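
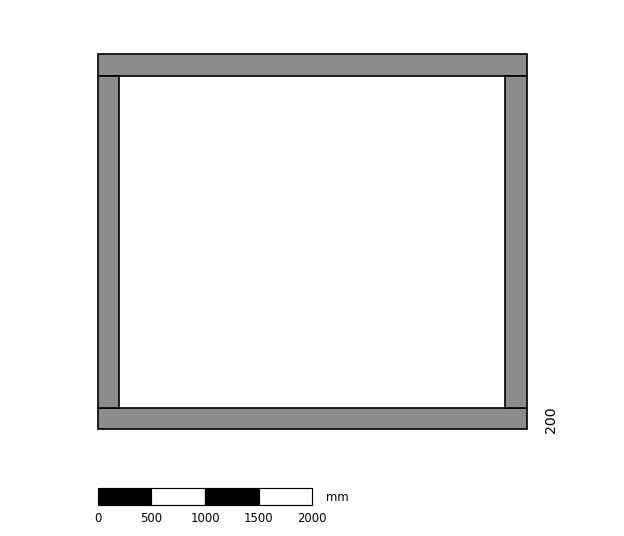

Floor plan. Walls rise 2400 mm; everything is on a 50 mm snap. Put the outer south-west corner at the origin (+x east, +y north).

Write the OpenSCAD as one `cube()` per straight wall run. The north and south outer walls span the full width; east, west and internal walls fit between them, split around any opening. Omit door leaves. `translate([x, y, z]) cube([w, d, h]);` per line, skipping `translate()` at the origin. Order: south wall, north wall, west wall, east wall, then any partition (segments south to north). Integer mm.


cube([4000, 200, 2400]);
translate([0, 3300, 0]) cube([4000, 200, 2400]);
translate([0, 200, 0]) cube([200, 3100, 2400]);
translate([3800, 200, 0]) cube([200, 3100, 2400]);


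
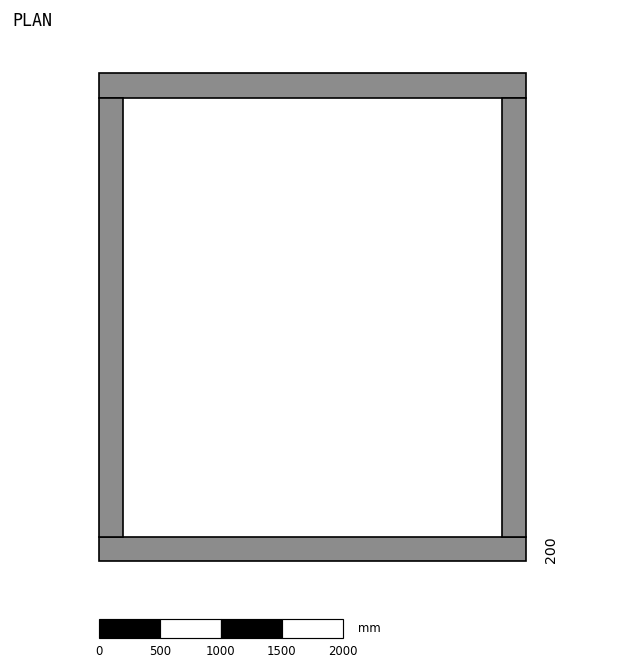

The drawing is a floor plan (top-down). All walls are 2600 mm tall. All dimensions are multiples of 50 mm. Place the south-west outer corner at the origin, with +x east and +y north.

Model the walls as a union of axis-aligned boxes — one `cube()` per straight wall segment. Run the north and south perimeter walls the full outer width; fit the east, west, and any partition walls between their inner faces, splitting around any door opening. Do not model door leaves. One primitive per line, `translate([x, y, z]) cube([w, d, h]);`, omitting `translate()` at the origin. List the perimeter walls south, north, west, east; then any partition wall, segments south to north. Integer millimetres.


cube([3500, 200, 2600]);
translate([0, 3800, 0]) cube([3500, 200, 2600]);
translate([0, 200, 0]) cube([200, 3600, 2600]);
translate([3300, 200, 0]) cube([200, 3600, 2600]);


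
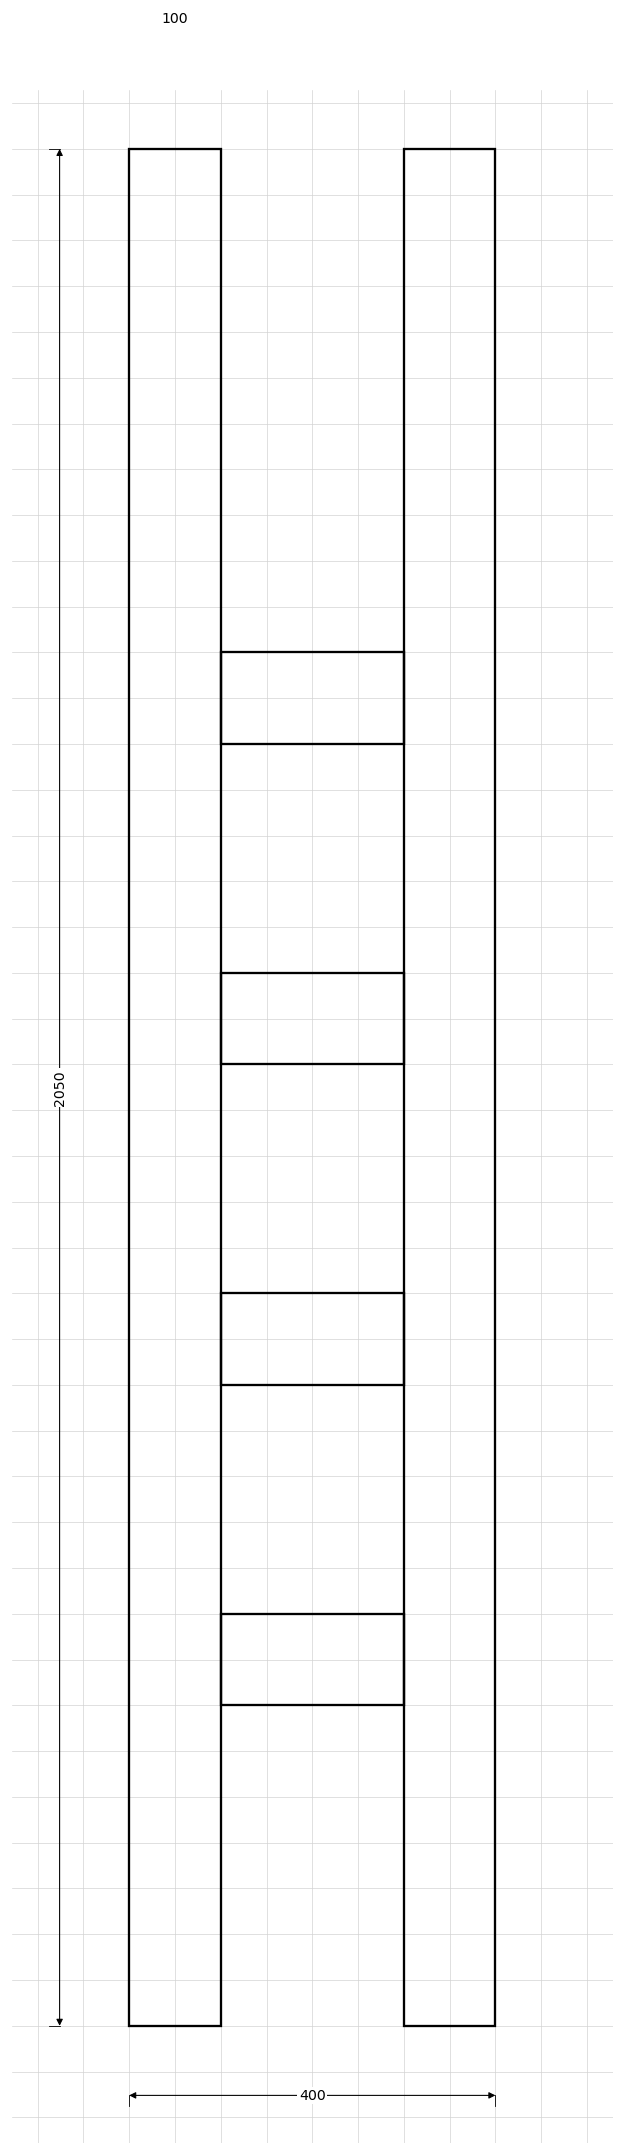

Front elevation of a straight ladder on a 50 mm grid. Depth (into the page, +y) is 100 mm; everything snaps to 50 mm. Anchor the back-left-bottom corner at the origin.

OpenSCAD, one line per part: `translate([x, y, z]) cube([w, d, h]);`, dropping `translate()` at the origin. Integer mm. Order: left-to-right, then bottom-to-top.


cube([100, 100, 2050]);
translate([100, 0, 350]) cube([200, 100, 100]);
translate([100, 0, 700]) cube([200, 100, 100]);
translate([100, 0, 1050]) cube([200, 100, 100]);
translate([100, 0, 1400]) cube([200, 100, 100]);
translate([300, 0, 0]) cube([100, 100, 2050]);


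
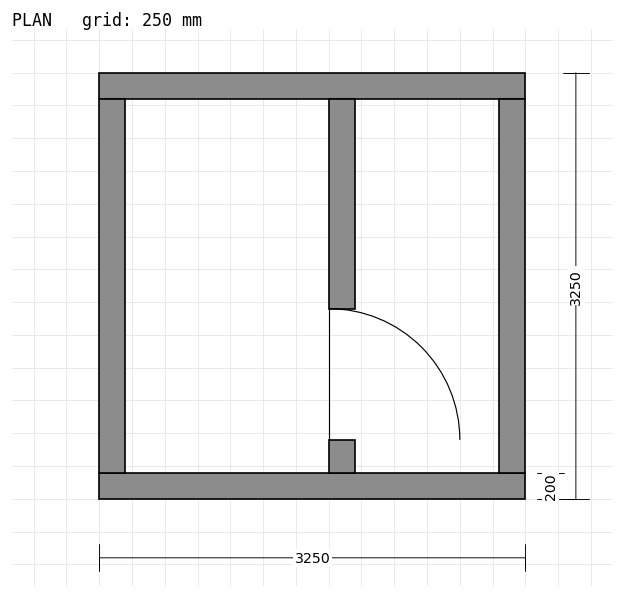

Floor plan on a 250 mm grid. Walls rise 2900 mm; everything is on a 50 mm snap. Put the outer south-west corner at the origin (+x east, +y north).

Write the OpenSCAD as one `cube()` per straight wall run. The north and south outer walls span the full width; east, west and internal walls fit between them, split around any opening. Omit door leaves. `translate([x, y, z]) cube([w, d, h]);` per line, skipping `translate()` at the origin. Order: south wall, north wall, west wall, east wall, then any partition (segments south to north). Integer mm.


cube([3250, 200, 2900]);
translate([0, 3050, 0]) cube([3250, 200, 2900]);
translate([0, 200, 0]) cube([200, 2850, 2900]);
translate([3050, 200, 0]) cube([200, 2850, 2900]);
translate([1750, 200, 0]) cube([200, 250, 2900]);
translate([1750, 1450, 0]) cube([200, 1600, 2900]);


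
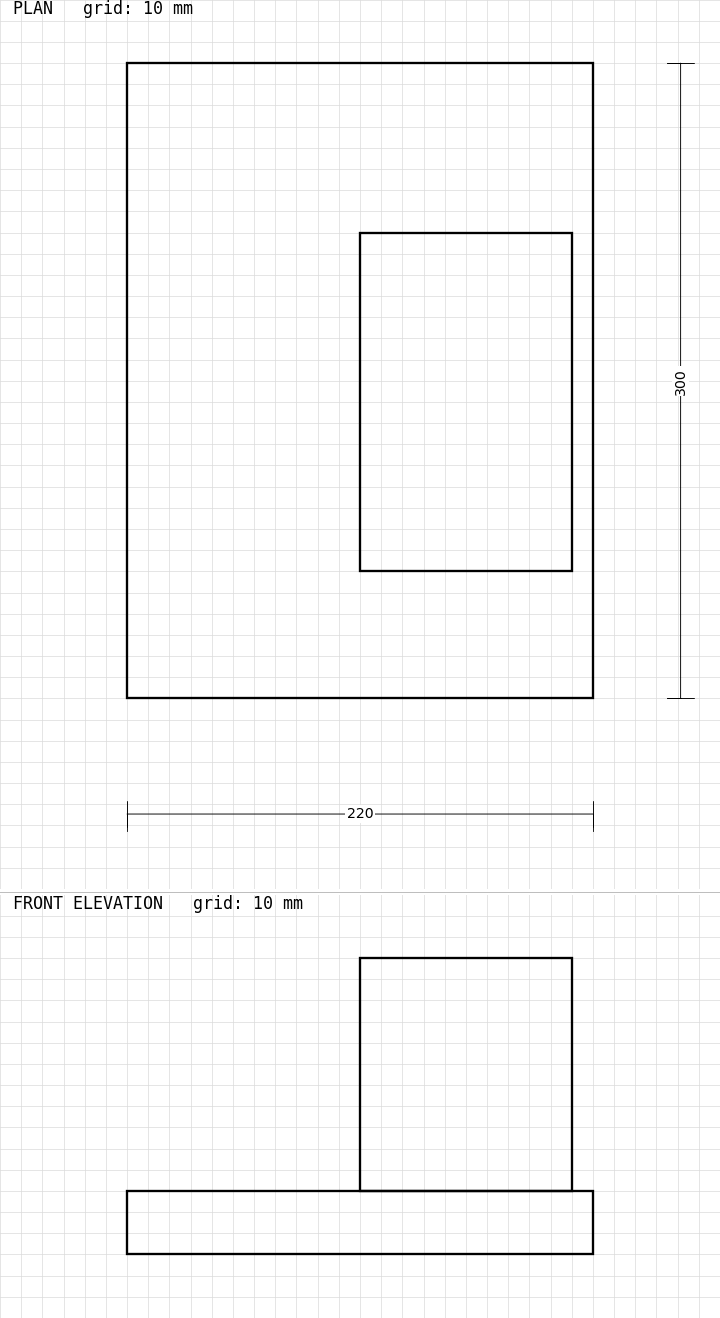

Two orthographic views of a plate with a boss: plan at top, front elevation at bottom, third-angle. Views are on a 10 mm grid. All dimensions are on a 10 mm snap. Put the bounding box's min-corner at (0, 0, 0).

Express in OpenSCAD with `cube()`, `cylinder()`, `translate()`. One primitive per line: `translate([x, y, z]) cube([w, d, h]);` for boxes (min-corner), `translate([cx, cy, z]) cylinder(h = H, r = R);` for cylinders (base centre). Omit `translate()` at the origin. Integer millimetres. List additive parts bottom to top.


cube([220, 300, 30]);
translate([110, 60, 30]) cube([100, 160, 110]);


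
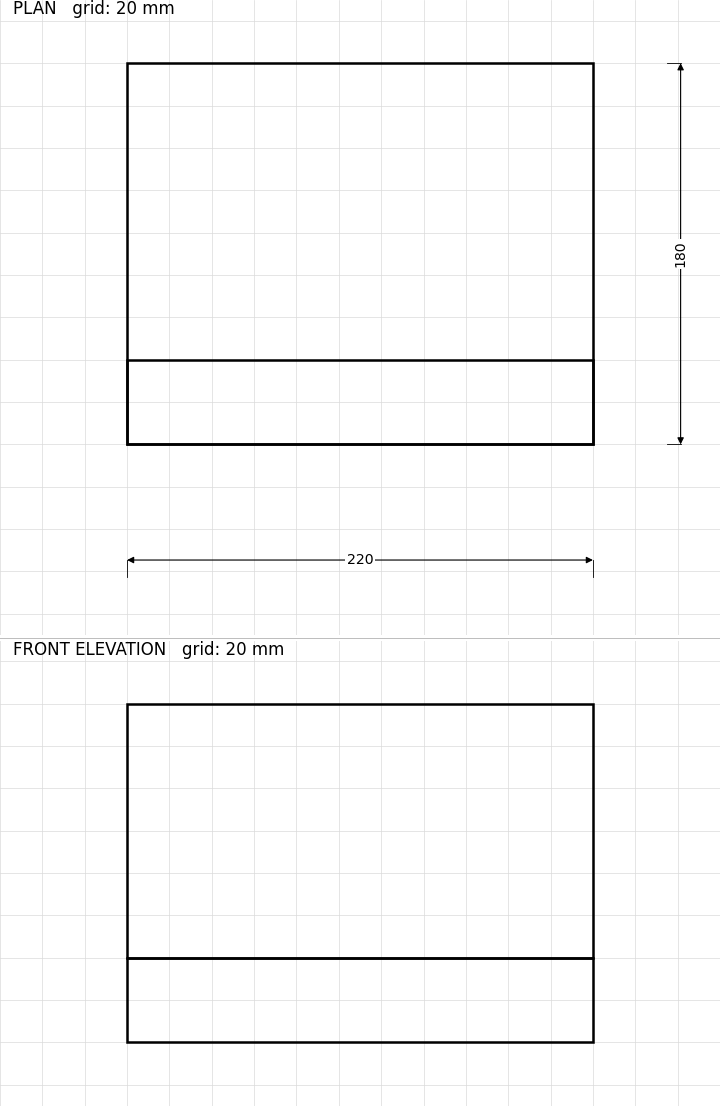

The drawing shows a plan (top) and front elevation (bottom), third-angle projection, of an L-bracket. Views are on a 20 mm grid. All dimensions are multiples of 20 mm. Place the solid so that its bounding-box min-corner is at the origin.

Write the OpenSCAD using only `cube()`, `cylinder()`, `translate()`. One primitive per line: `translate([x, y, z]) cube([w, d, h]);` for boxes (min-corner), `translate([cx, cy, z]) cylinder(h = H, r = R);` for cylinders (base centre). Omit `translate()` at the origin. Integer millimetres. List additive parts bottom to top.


cube([220, 180, 40]);
translate([0, 0, 40]) cube([220, 40, 120]);


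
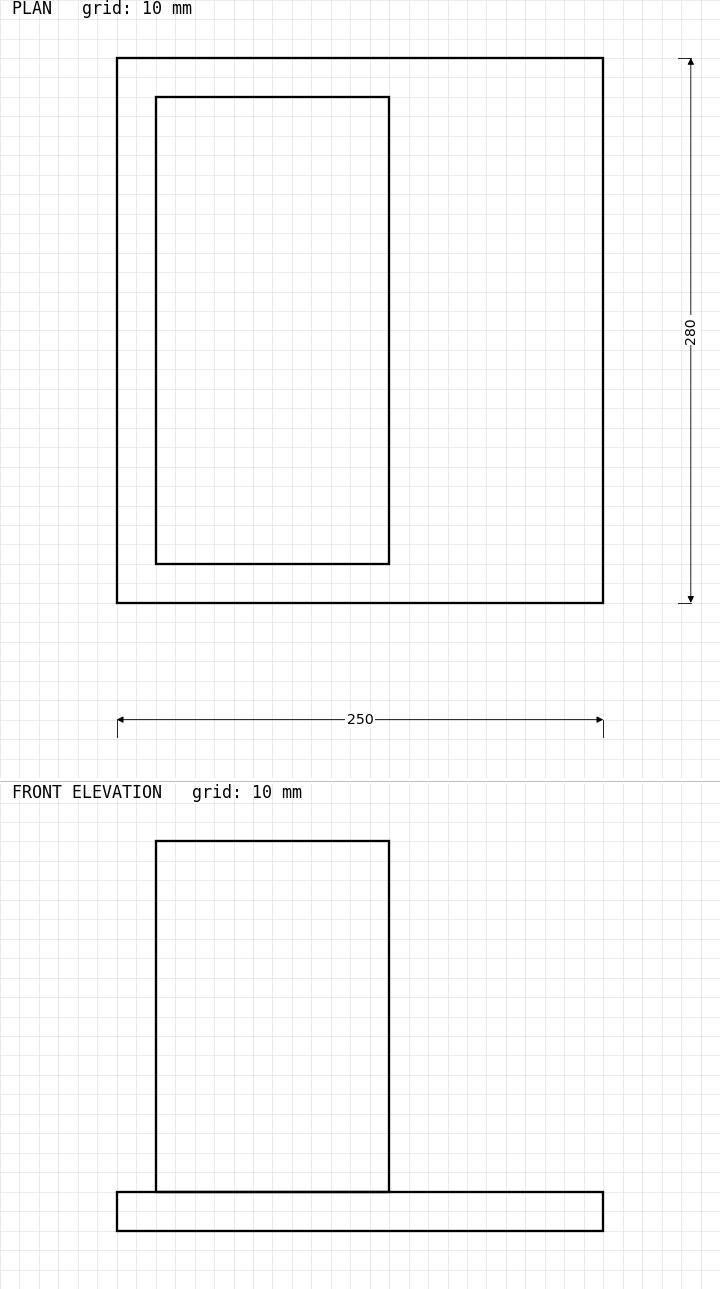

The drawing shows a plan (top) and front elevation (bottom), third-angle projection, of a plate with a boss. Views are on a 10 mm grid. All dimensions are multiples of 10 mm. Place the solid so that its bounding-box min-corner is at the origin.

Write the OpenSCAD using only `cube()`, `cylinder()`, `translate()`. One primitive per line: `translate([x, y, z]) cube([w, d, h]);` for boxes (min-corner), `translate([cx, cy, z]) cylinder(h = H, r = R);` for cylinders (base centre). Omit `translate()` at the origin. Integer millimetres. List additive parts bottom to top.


cube([250, 280, 20]);
translate([20, 20, 20]) cube([120, 240, 180]);


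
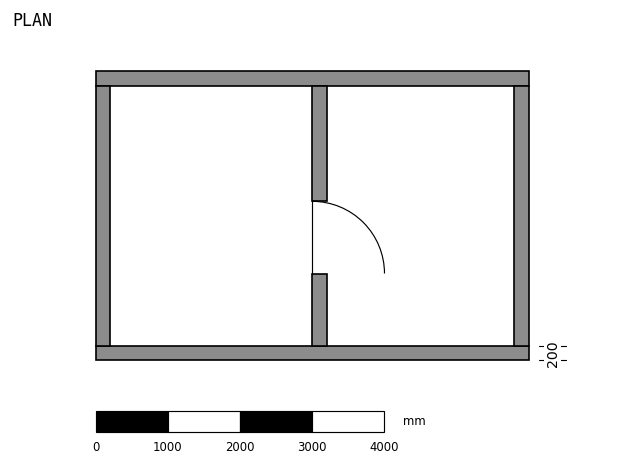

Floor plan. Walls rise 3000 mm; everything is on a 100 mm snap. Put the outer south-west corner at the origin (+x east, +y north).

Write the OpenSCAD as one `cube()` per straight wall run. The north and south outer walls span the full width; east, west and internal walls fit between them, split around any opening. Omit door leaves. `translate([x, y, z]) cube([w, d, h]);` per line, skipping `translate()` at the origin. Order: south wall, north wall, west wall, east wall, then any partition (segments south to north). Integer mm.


cube([6000, 200, 3000]);
translate([0, 3800, 0]) cube([6000, 200, 3000]);
translate([0, 200, 0]) cube([200, 3600, 3000]);
translate([5800, 200, 0]) cube([200, 3600, 3000]);
translate([3000, 200, 0]) cube([200, 1000, 3000]);
translate([3000, 2200, 0]) cube([200, 1600, 3000]);


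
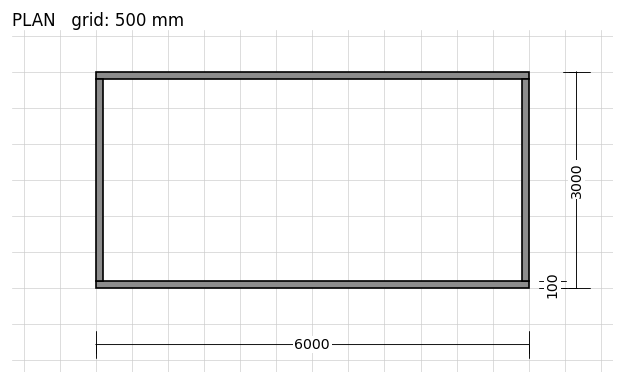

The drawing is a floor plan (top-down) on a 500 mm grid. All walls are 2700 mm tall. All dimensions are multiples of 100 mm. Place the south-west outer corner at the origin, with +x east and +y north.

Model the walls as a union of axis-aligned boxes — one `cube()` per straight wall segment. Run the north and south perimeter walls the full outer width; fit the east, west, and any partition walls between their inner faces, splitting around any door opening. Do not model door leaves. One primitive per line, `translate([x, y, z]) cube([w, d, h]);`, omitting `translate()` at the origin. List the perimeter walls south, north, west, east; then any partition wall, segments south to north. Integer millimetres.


cube([6000, 100, 2700]);
translate([0, 2900, 0]) cube([6000, 100, 2700]);
translate([0, 100, 0]) cube([100, 2800, 2700]);
translate([5900, 100, 0]) cube([100, 2800, 2700]);


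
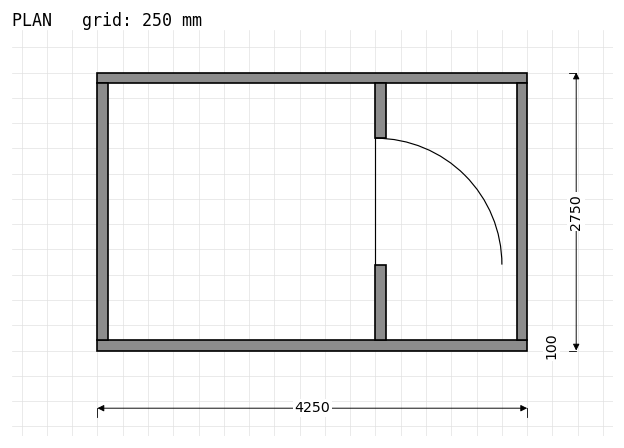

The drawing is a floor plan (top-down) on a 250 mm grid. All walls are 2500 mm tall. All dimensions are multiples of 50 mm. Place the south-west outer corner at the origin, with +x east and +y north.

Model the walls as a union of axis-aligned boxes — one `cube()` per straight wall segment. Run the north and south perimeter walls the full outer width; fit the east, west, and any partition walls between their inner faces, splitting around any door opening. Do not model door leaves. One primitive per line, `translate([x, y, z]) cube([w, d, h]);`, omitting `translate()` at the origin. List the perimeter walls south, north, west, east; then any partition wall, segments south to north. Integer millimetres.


cube([4250, 100, 2500]);
translate([0, 2650, 0]) cube([4250, 100, 2500]);
translate([0, 100, 0]) cube([100, 2550, 2500]);
translate([4150, 100, 0]) cube([100, 2550, 2500]);
translate([2750, 100, 0]) cube([100, 750, 2500]);
translate([2750, 2100, 0]) cube([100, 550, 2500]);


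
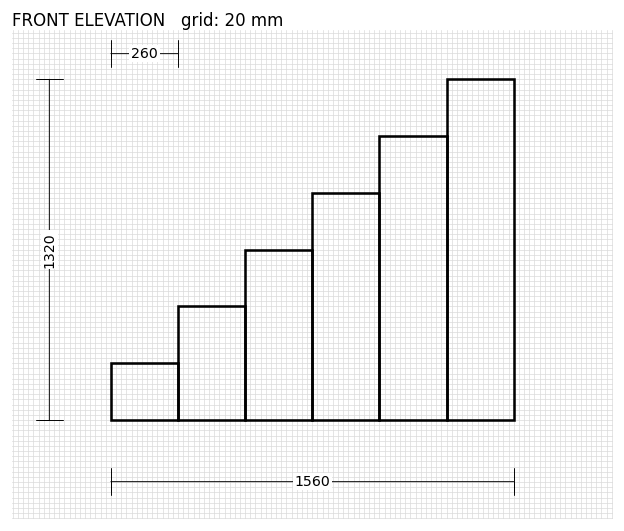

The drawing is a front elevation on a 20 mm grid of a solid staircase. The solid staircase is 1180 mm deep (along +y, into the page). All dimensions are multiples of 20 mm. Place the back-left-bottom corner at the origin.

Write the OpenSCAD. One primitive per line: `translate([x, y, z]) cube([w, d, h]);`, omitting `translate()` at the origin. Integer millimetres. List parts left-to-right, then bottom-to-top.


cube([260, 1180, 220]);
translate([260, 0, 0]) cube([260, 1180, 440]);
translate([520, 0, 0]) cube([260, 1180, 660]);
translate([780, 0, 0]) cube([260, 1180, 880]);
translate([1040, 0, 0]) cube([260, 1180, 1100]);
translate([1300, 0, 0]) cube([260, 1180, 1320]);


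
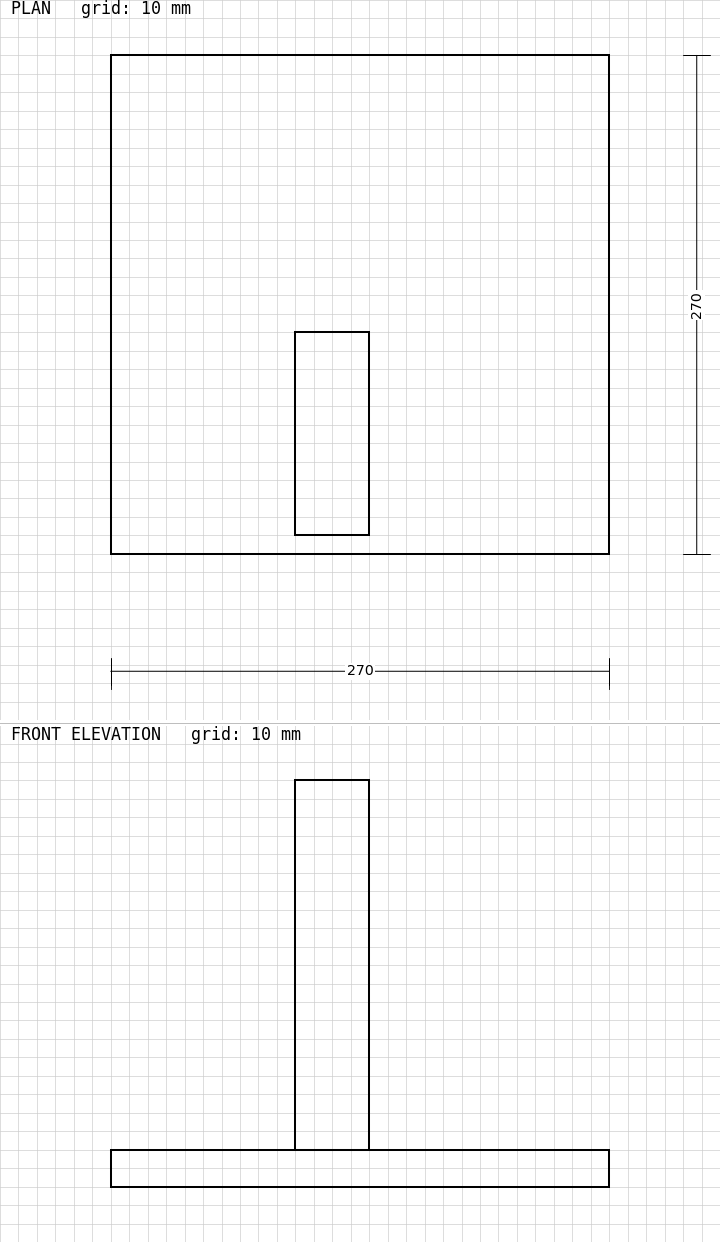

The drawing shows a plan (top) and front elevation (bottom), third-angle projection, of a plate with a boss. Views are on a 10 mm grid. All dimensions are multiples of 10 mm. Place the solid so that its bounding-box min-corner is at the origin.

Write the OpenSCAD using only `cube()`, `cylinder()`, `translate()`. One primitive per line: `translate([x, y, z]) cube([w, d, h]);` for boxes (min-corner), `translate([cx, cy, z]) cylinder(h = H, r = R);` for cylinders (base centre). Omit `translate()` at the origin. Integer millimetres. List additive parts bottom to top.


cube([270, 270, 20]);
translate([100, 10, 20]) cube([40, 110, 200]);


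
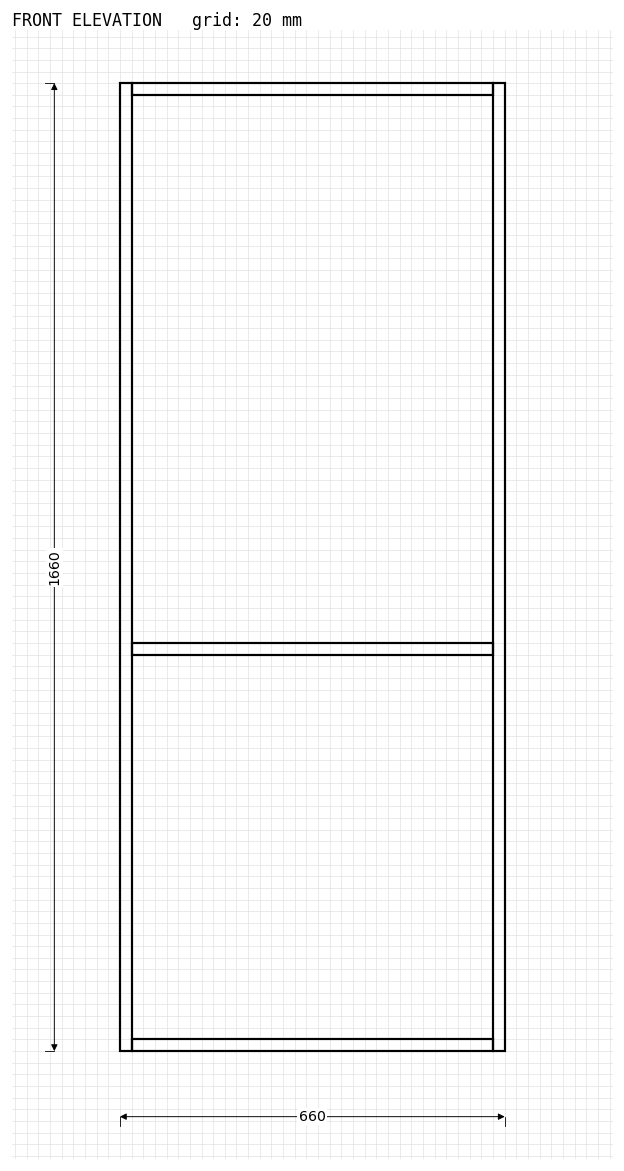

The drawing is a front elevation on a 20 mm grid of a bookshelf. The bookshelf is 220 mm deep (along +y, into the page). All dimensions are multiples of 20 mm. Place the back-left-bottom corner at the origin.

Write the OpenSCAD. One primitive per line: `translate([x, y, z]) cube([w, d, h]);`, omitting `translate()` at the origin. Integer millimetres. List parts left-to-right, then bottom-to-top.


cube([20, 220, 1660]);
translate([20, 0, 0]) cube([620, 220, 20]);
translate([20, 0, 680]) cube([620, 220, 20]);
translate([20, 0, 1640]) cube([620, 220, 20]);
translate([640, 0, 0]) cube([20, 220, 1660]);


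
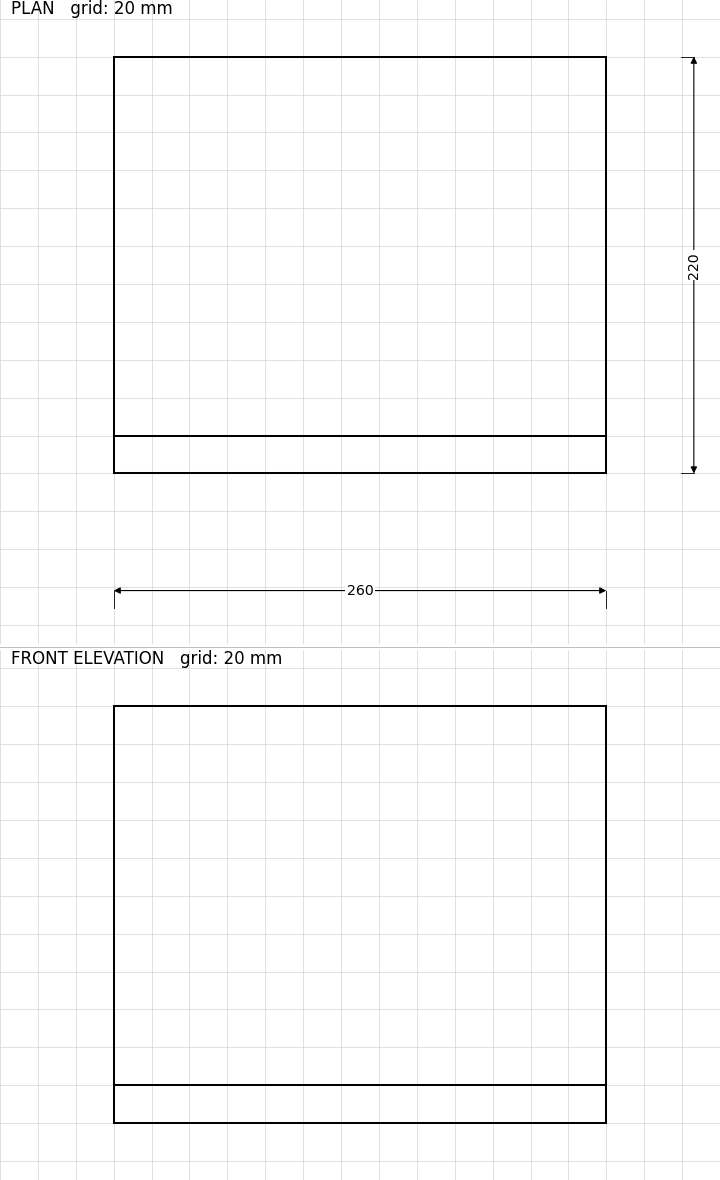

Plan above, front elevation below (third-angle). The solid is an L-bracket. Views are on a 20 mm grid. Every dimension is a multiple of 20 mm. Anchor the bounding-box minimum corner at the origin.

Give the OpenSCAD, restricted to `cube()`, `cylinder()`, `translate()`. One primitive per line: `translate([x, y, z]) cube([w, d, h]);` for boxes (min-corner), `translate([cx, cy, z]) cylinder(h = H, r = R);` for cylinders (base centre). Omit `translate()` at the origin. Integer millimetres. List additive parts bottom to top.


cube([260, 220, 20]);
translate([0, 0, 20]) cube([260, 20, 200]);


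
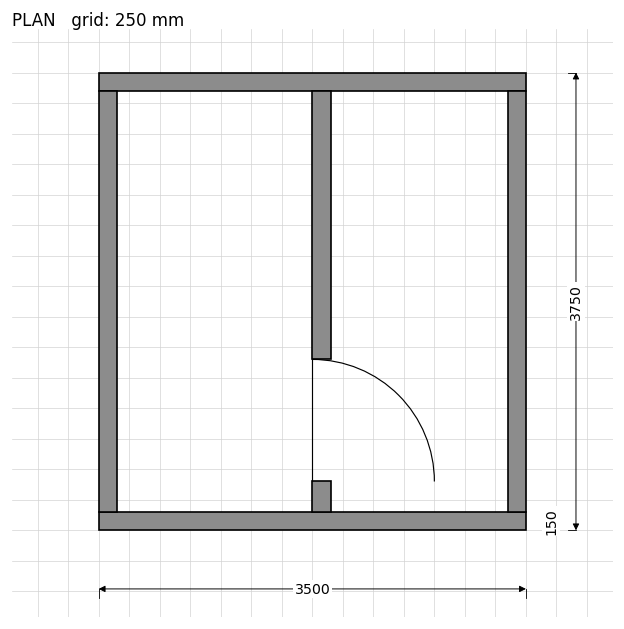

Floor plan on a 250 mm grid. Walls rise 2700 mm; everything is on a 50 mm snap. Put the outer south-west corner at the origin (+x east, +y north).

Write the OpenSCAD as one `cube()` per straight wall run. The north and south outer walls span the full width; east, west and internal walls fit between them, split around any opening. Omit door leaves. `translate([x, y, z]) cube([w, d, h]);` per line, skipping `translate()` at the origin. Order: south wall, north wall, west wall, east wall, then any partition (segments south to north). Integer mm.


cube([3500, 150, 2700]);
translate([0, 3600, 0]) cube([3500, 150, 2700]);
translate([0, 150, 0]) cube([150, 3450, 2700]);
translate([3350, 150, 0]) cube([150, 3450, 2700]);
translate([1750, 150, 0]) cube([150, 250, 2700]);
translate([1750, 1400, 0]) cube([150, 2200, 2700]);


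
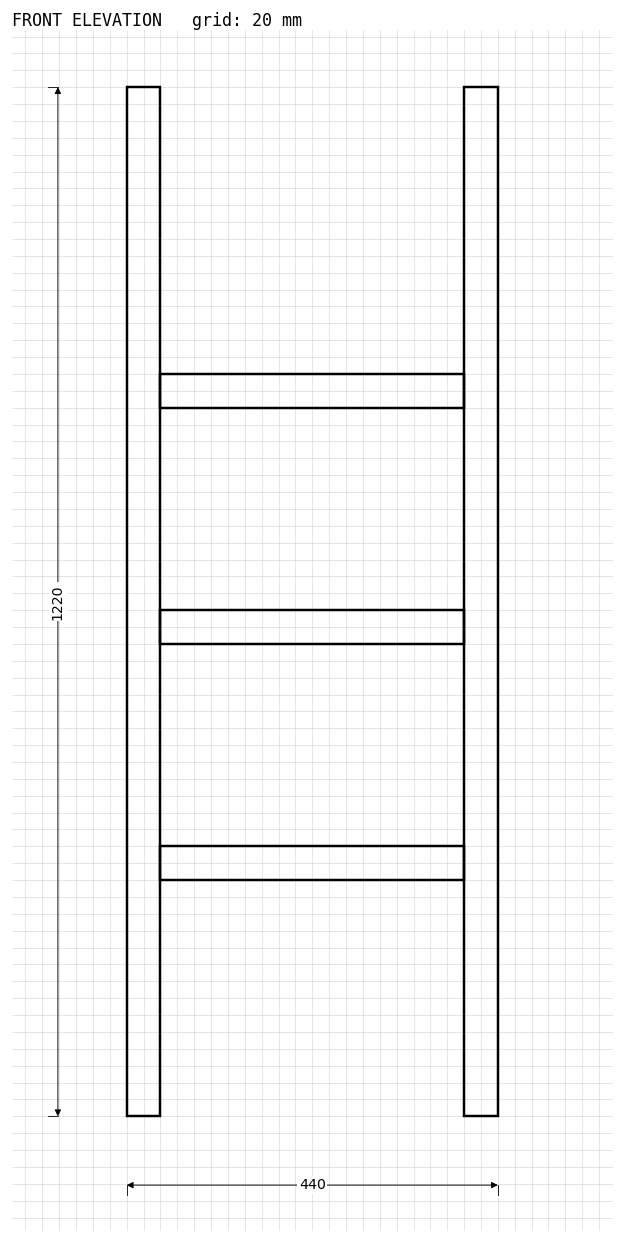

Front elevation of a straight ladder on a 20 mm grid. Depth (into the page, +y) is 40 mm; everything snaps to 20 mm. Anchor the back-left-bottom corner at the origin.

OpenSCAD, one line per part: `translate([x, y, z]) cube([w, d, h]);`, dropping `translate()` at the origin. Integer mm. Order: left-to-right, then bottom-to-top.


cube([40, 40, 1220]);
translate([40, 0, 280]) cube([360, 40, 40]);
translate([40, 0, 560]) cube([360, 40, 40]);
translate([40, 0, 840]) cube([360, 40, 40]);
translate([400, 0, 0]) cube([40, 40, 1220]);


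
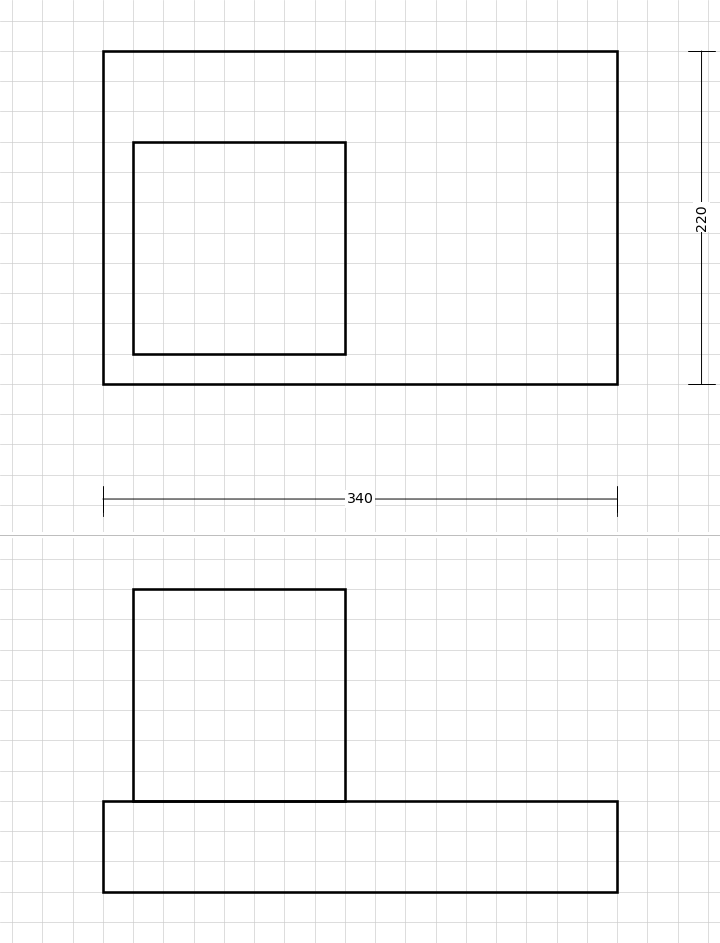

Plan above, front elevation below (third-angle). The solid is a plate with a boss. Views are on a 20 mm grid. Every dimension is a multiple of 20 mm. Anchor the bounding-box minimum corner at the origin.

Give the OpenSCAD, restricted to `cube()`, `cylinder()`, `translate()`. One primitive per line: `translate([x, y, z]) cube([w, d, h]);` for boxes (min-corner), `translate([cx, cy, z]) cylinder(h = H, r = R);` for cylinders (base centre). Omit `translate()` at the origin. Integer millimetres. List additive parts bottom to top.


cube([340, 220, 60]);
translate([20, 20, 60]) cube([140, 140, 140]);


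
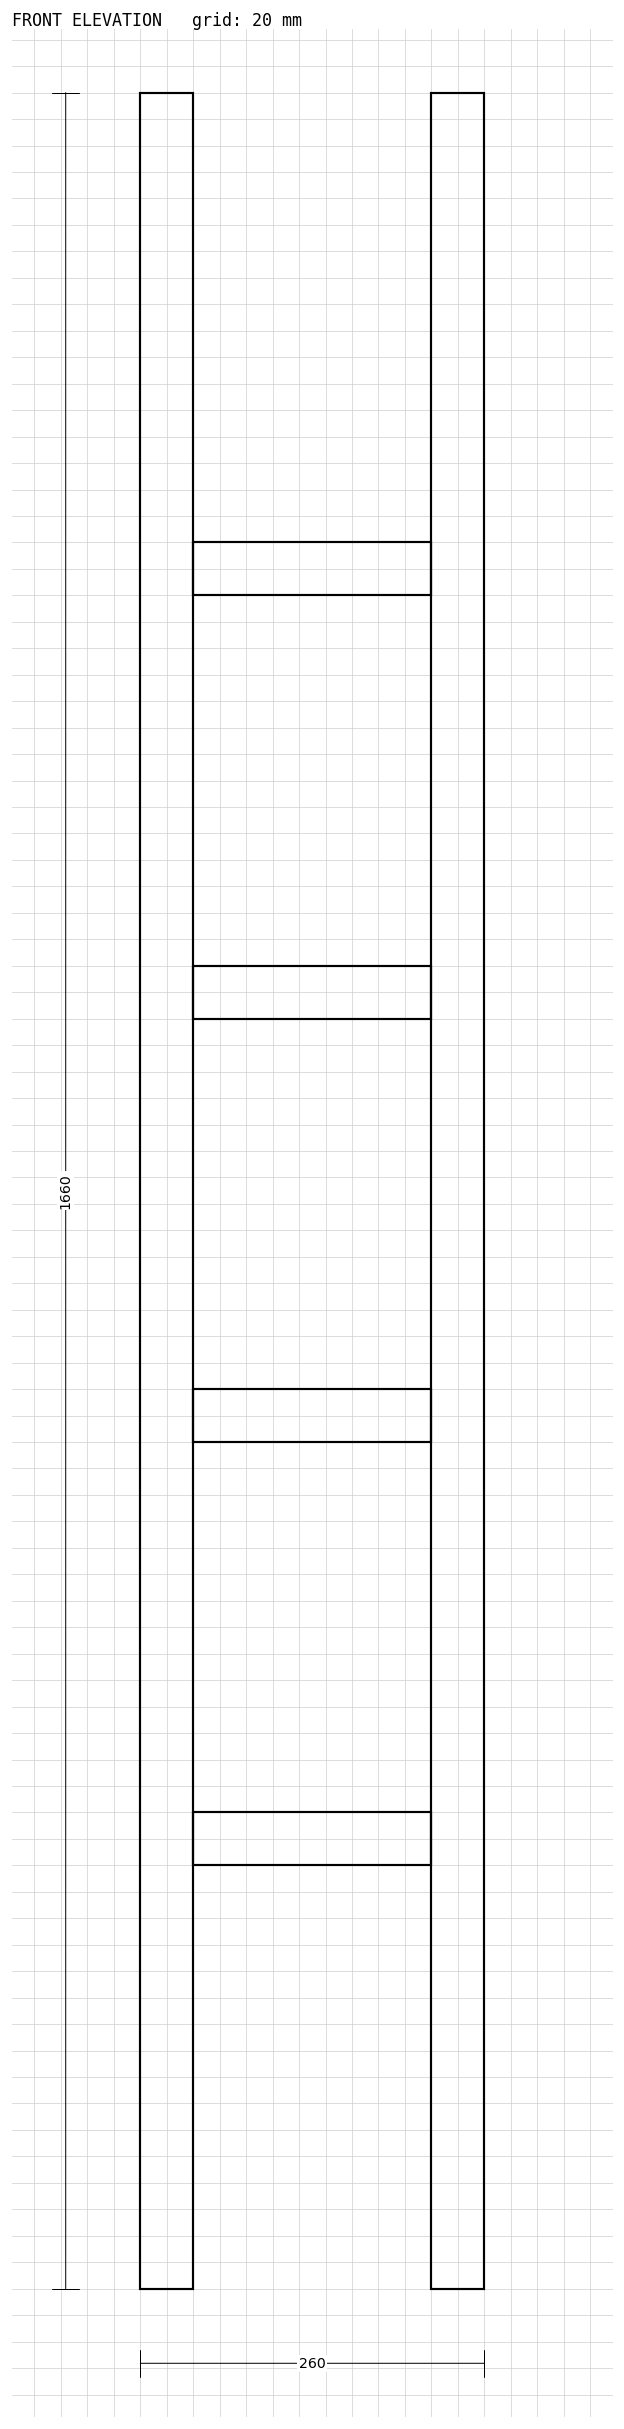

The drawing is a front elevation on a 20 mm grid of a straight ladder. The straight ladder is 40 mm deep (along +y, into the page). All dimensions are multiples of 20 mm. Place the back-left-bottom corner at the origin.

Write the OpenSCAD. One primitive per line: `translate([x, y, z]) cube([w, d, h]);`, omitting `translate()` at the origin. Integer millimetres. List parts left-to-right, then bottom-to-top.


cube([40, 40, 1660]);
translate([40, 0, 320]) cube([180, 40, 40]);
translate([40, 0, 640]) cube([180, 40, 40]);
translate([40, 0, 960]) cube([180, 40, 40]);
translate([40, 0, 1280]) cube([180, 40, 40]);
translate([220, 0, 0]) cube([40, 40, 1660]);


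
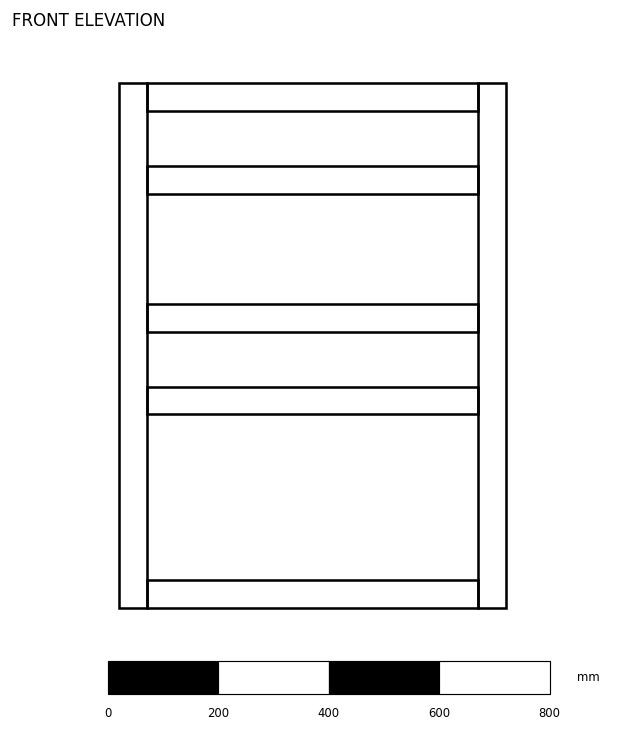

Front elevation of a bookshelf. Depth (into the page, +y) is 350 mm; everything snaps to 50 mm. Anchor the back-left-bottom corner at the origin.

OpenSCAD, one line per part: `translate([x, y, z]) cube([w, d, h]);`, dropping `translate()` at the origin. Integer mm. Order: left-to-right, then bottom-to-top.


cube([50, 350, 950]);
translate([50, 0, 0]) cube([600, 350, 50]);
translate([50, 0, 350]) cube([600, 350, 50]);
translate([50, 0, 500]) cube([600, 350, 50]);
translate([50, 0, 750]) cube([600, 350, 50]);
translate([50, 0, 900]) cube([600, 350, 50]);
translate([650, 0, 0]) cube([50, 350, 950]);


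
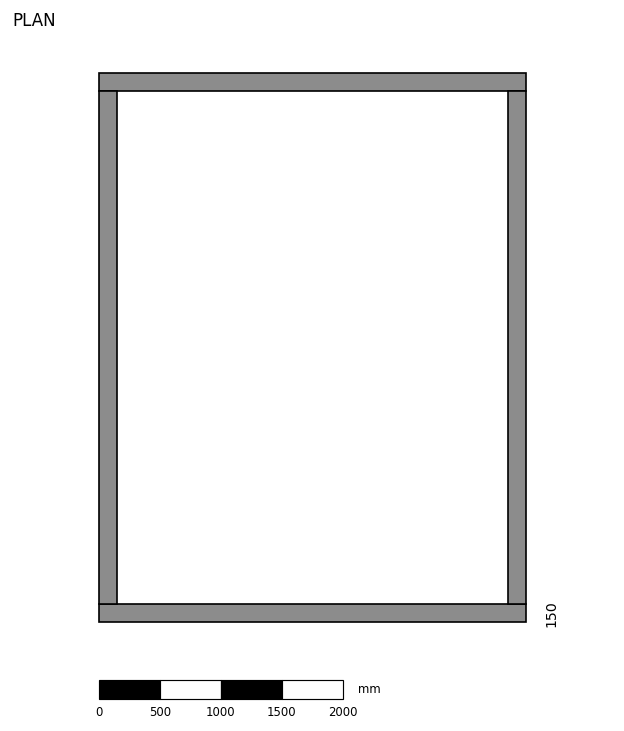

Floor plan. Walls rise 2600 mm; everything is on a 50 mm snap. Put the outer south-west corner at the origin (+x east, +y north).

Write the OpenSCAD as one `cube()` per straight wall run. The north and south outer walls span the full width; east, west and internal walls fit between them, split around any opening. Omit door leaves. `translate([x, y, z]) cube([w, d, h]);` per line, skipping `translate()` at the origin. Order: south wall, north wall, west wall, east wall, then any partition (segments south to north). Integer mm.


cube([3500, 150, 2600]);
translate([0, 4350, 0]) cube([3500, 150, 2600]);
translate([0, 150, 0]) cube([150, 4200, 2600]);
translate([3350, 150, 0]) cube([150, 4200, 2600]);


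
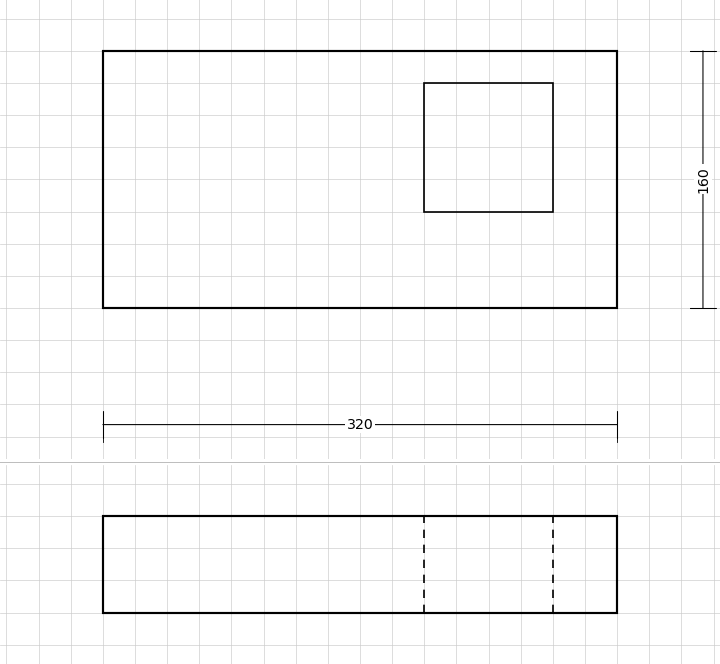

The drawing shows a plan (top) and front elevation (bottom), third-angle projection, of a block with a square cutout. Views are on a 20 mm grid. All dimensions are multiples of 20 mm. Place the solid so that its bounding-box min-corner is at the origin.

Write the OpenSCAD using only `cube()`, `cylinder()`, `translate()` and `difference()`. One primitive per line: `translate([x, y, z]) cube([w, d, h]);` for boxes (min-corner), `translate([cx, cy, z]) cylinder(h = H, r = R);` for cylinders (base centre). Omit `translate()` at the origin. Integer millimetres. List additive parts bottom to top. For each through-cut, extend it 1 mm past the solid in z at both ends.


difference() {
  cube([320, 160, 60]);
  translate([200, 60, -1]) cube([80, 80, 62]);
}


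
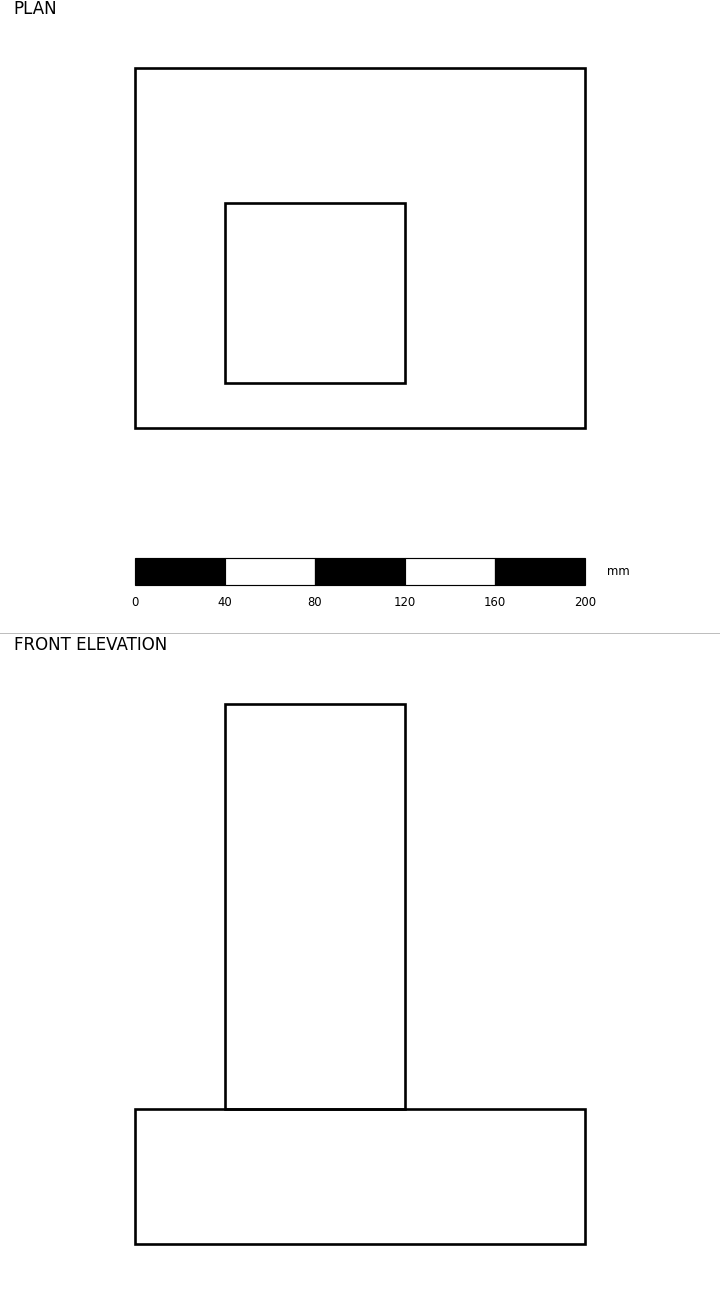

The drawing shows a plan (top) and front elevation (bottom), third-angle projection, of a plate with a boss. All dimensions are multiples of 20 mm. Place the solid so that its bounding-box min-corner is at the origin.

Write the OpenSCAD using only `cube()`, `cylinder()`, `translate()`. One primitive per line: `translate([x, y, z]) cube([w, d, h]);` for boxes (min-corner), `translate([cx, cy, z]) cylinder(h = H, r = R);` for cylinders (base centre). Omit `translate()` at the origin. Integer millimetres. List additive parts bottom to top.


cube([200, 160, 60]);
translate([40, 20, 60]) cube([80, 80, 180]);


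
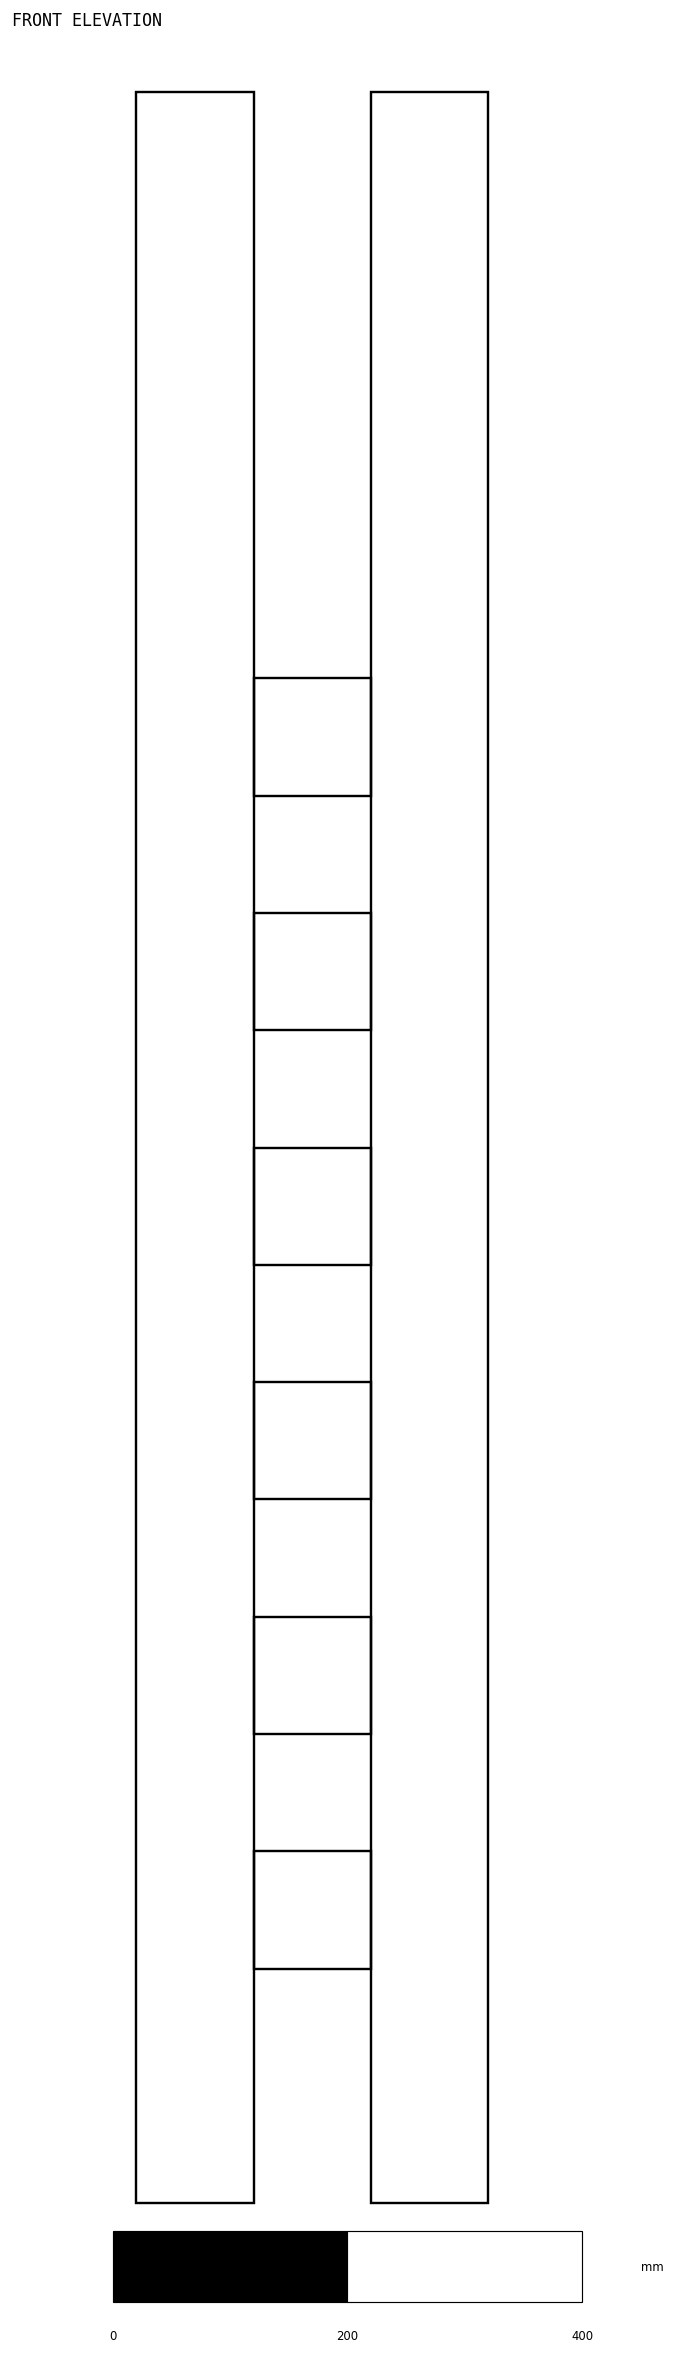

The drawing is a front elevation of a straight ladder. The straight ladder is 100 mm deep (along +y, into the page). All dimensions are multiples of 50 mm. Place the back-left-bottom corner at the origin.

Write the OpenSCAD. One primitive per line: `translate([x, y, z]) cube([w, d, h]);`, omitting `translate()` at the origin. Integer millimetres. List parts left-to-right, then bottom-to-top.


cube([100, 100, 1800]);
translate([100, 0, 200]) cube([100, 100, 100]);
translate([100, 0, 400]) cube([100, 100, 100]);
translate([100, 0, 600]) cube([100, 100, 100]);
translate([100, 0, 800]) cube([100, 100, 100]);
translate([100, 0, 1000]) cube([100, 100, 100]);
translate([100, 0, 1200]) cube([100, 100, 100]);
translate([200, 0, 0]) cube([100, 100, 1800]);


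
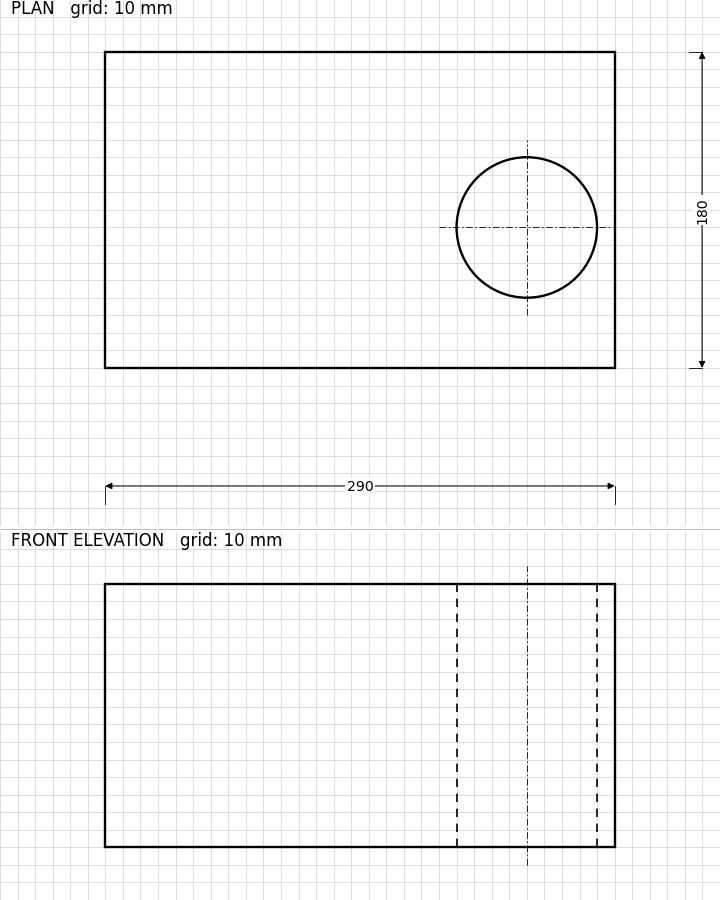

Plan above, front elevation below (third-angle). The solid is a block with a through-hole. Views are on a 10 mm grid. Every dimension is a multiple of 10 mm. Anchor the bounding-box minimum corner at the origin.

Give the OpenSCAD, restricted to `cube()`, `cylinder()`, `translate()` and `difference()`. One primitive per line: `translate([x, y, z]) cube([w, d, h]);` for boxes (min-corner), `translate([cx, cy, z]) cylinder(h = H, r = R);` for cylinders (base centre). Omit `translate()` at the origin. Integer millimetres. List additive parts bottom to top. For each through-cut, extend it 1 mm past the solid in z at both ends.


difference() {
  cube([290, 180, 150]);
  translate([240, 80, -1]) cylinder(h = 152, r = 40);
}


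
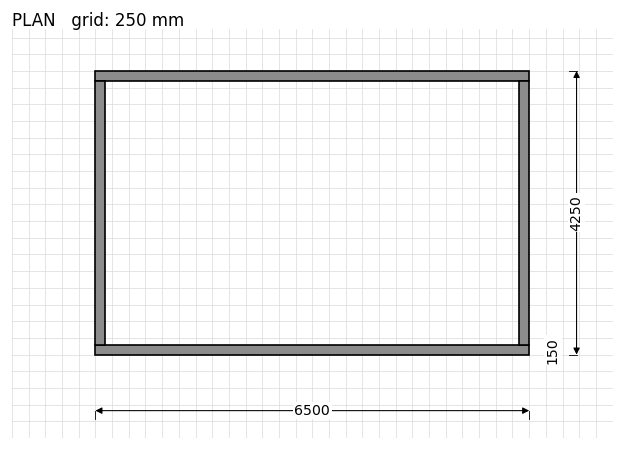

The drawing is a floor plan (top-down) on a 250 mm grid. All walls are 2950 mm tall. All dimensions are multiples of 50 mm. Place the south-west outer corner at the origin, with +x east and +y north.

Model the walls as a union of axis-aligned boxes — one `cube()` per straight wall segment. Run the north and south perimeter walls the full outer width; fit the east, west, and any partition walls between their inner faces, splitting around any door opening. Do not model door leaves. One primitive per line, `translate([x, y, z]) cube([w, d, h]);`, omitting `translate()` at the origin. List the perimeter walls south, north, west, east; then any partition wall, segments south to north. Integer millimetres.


cube([6500, 150, 2950]);
translate([0, 4100, 0]) cube([6500, 150, 2950]);
translate([0, 150, 0]) cube([150, 3950, 2950]);
translate([6350, 150, 0]) cube([150, 3950, 2950]);


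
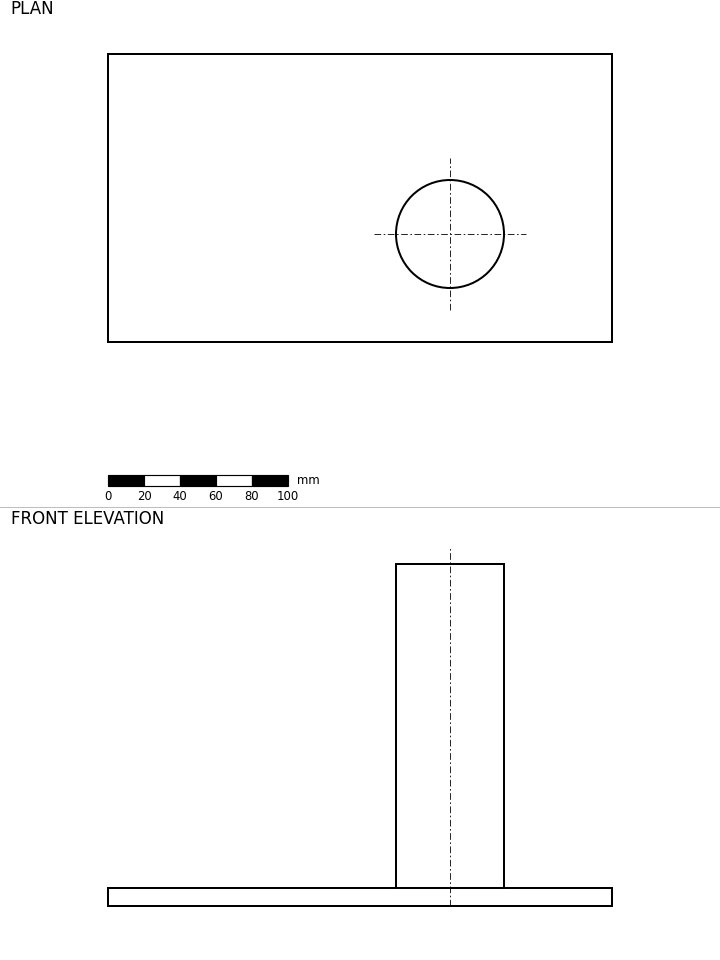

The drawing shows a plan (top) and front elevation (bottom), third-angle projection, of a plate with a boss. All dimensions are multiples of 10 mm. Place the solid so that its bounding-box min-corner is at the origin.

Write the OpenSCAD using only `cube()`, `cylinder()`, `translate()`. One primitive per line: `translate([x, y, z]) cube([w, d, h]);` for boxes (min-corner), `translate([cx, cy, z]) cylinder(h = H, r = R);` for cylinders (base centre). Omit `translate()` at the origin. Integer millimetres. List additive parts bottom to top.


cube([280, 160, 10]);
translate([190, 60, 10]) cylinder(h = 180, r = 30);


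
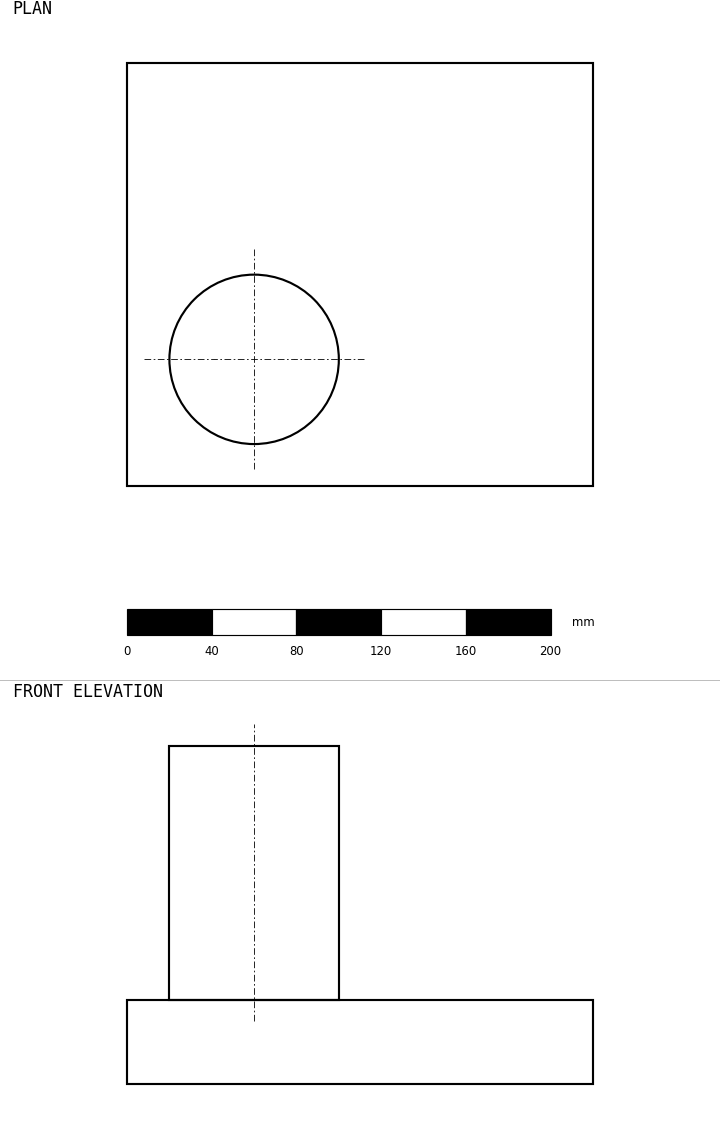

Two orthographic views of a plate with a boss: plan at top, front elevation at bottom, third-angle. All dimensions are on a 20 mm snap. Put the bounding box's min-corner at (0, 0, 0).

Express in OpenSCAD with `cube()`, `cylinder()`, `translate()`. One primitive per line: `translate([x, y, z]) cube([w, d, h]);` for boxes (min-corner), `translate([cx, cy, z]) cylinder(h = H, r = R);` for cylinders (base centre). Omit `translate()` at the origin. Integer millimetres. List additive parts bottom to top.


cube([220, 200, 40]);
translate([60, 60, 40]) cylinder(h = 120, r = 40);


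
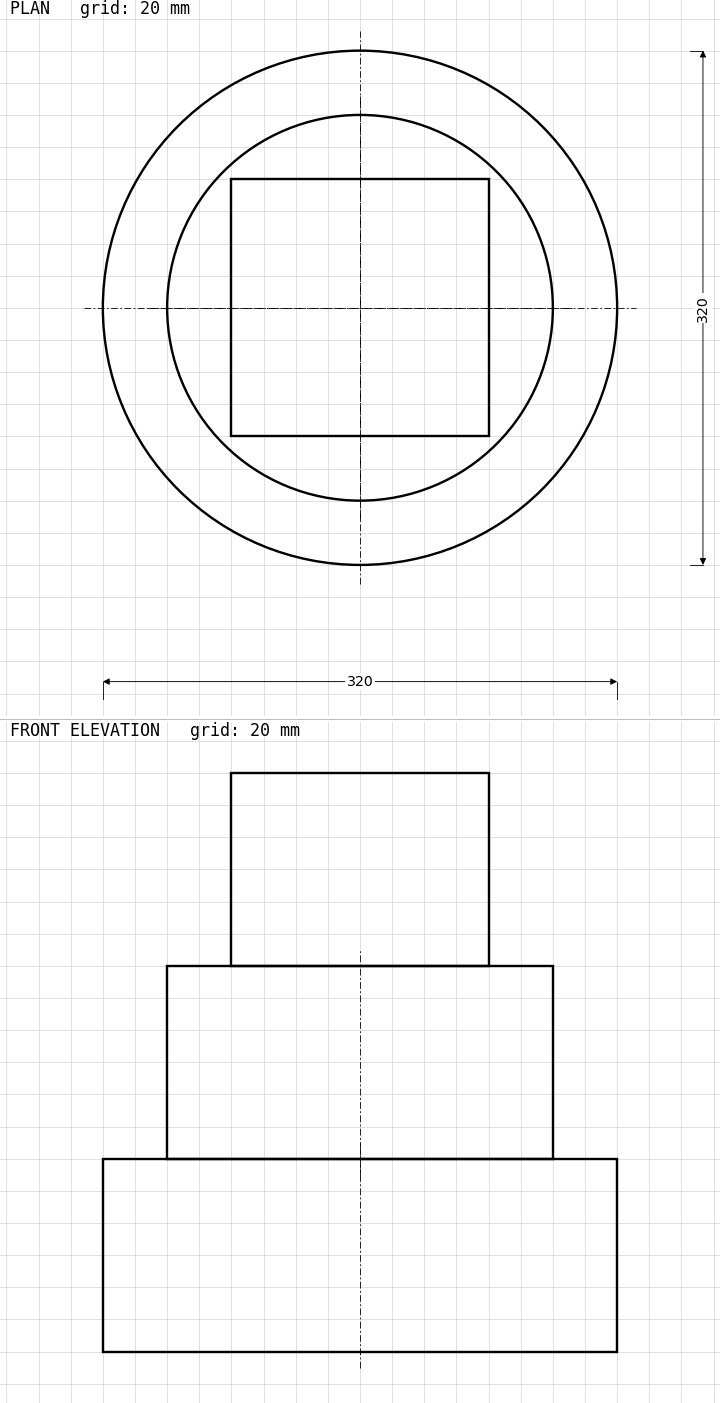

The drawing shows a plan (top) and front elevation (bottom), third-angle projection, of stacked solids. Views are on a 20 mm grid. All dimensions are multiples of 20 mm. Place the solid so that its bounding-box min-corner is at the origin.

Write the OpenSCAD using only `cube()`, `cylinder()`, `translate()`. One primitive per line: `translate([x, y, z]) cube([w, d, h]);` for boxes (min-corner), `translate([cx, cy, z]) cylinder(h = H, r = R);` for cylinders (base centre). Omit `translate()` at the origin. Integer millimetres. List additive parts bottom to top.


translate([160, 160, 0]) cylinder(h = 120, r = 160);
translate([160, 160, 120]) cylinder(h = 120, r = 120);
translate([80, 80, 240]) cube([160, 160, 120]);


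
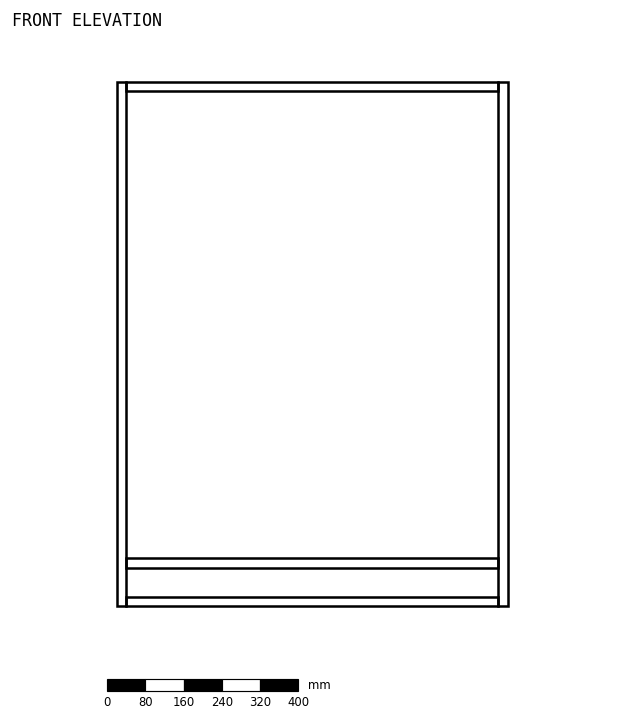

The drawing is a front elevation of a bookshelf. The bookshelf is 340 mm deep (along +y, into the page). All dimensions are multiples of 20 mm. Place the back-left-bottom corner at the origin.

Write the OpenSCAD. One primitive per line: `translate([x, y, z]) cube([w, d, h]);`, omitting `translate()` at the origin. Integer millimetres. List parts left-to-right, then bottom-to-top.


cube([20, 340, 1100]);
translate([20, 0, 0]) cube([780, 340, 20]);
translate([20, 0, 80]) cube([780, 340, 20]);
translate([20, 0, 1080]) cube([780, 340, 20]);
translate([800, 0, 0]) cube([20, 340, 1100]);


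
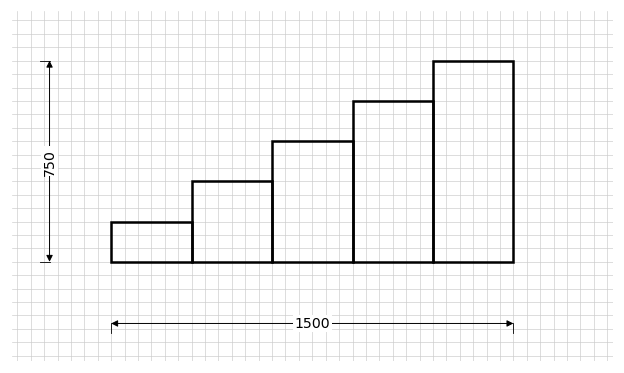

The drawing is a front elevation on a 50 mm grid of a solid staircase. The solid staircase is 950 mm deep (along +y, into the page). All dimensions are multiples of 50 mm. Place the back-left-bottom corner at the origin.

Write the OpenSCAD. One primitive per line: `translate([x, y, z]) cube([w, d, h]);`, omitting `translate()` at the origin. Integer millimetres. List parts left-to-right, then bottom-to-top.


cube([300, 950, 150]);
translate([300, 0, 0]) cube([300, 950, 300]);
translate([600, 0, 0]) cube([300, 950, 450]);
translate([900, 0, 0]) cube([300, 950, 600]);
translate([1200, 0, 0]) cube([300, 950, 750]);


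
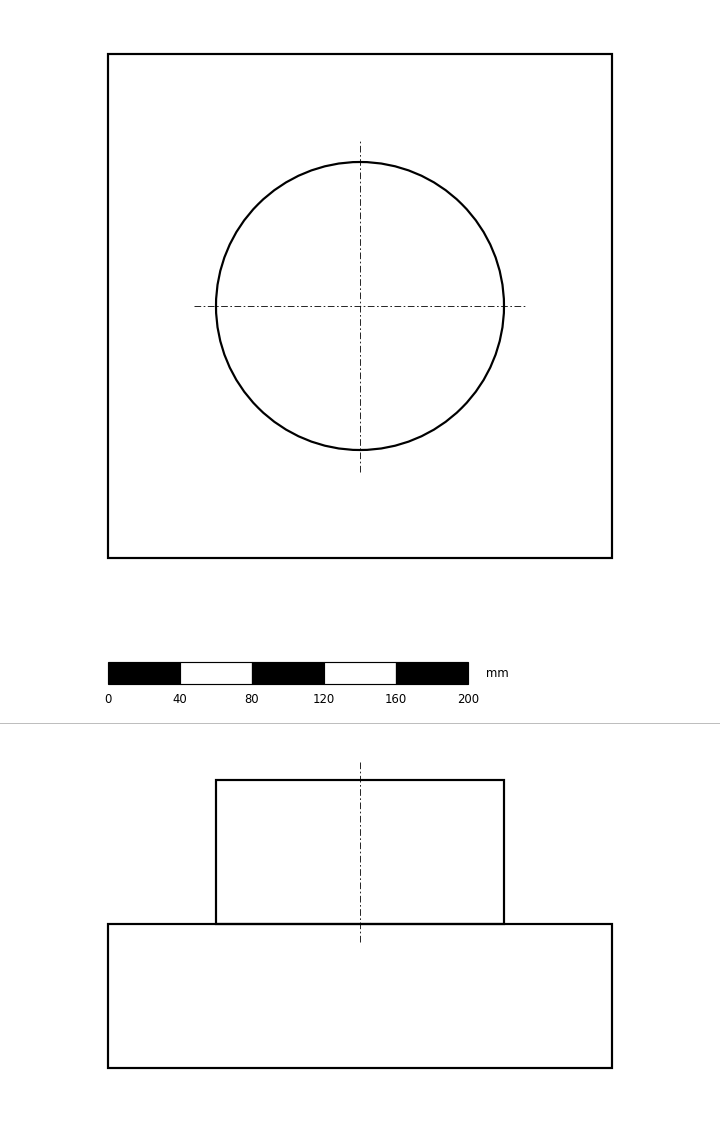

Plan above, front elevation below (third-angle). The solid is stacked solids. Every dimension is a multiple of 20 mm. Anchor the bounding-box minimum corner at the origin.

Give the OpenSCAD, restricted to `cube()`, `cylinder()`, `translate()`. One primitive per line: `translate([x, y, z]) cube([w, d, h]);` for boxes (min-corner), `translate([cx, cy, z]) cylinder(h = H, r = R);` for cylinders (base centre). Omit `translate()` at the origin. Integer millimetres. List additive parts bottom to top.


cube([280, 280, 80]);
translate([140, 140, 80]) cylinder(h = 80, r = 80);


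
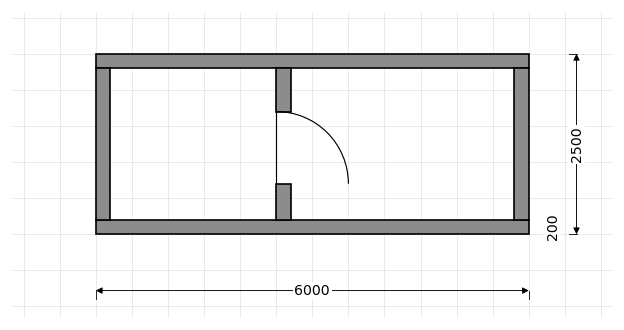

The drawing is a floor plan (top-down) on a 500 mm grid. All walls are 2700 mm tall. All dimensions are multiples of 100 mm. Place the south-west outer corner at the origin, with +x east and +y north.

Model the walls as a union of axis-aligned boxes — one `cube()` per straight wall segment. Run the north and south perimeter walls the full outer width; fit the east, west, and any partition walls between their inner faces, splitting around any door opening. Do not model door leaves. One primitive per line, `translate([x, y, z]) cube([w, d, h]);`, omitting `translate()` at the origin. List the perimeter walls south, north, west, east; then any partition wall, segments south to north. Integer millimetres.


cube([6000, 200, 2700]);
translate([0, 2300, 0]) cube([6000, 200, 2700]);
translate([0, 200, 0]) cube([200, 2100, 2700]);
translate([5800, 200, 0]) cube([200, 2100, 2700]);
translate([2500, 200, 0]) cube([200, 500, 2700]);
translate([2500, 1700, 0]) cube([200, 600, 2700]);


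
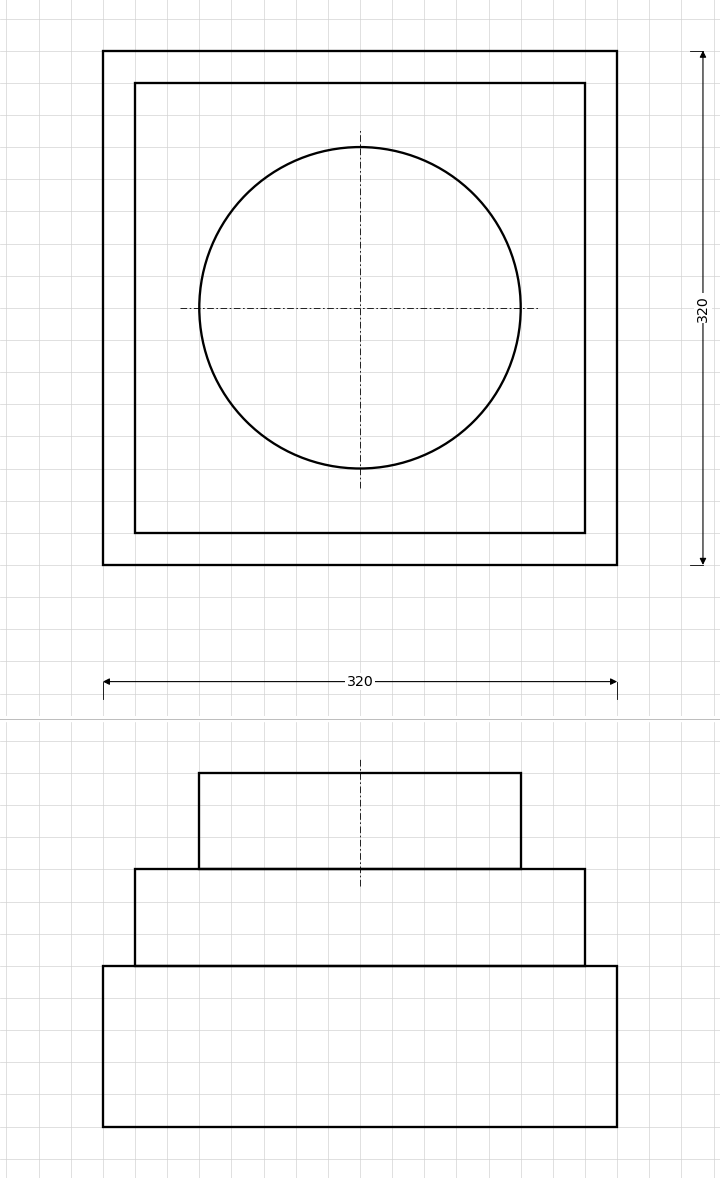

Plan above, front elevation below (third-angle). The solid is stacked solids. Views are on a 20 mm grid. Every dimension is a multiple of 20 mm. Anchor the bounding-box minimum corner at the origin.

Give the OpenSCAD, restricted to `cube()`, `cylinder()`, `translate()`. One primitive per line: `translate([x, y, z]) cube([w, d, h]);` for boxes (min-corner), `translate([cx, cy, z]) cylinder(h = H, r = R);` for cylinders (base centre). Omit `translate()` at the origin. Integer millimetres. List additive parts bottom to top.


cube([320, 320, 100]);
translate([20, 20, 100]) cube([280, 280, 60]);
translate([160, 160, 160]) cylinder(h = 60, r = 100);


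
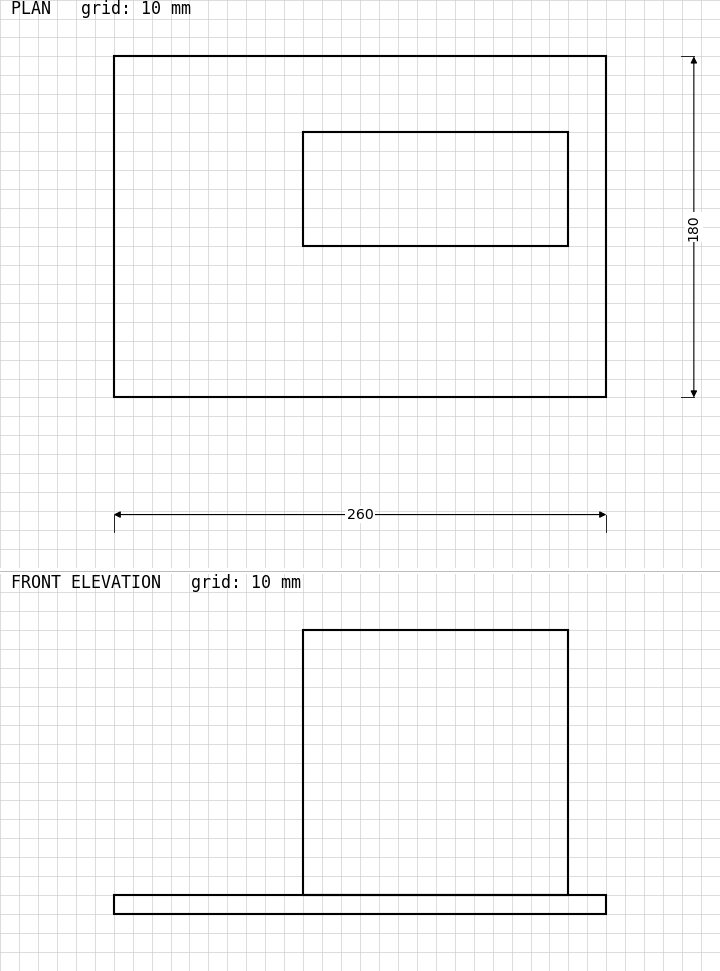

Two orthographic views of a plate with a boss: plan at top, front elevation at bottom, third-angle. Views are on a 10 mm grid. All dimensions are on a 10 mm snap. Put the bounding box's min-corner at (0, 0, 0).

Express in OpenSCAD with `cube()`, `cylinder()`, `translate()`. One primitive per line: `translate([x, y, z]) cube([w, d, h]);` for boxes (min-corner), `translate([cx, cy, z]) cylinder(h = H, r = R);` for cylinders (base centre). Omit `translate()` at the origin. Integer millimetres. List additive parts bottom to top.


cube([260, 180, 10]);
translate([100, 80, 10]) cube([140, 60, 140]);
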